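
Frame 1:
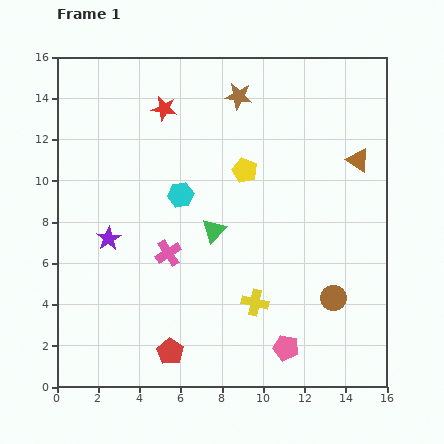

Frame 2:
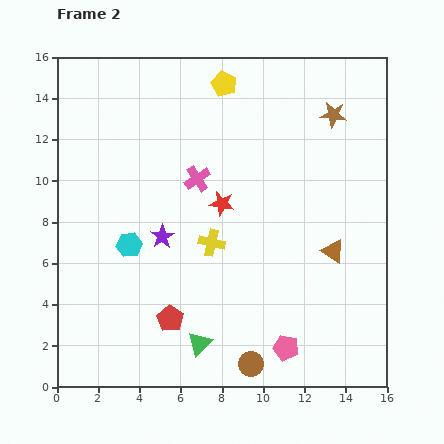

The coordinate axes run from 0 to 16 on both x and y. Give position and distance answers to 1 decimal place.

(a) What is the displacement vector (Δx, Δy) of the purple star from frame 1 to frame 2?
(2.6, 0.1)

The purple star was at (2.5, 7.2) in frame 1 and (5.1, 7.3) in frame 2.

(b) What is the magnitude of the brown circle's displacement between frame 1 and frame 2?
5.1

The brown circle moved from (13.4, 4.3) to (9.4, 1.1), a distance of √(4.0² + 3.2²) ≈ 5.1.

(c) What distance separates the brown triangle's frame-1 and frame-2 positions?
4.6

The brown triangle moved from (14.6, 11.0) to (13.4, 6.6), a distance of √(1.2² + 4.4²) ≈ 4.6.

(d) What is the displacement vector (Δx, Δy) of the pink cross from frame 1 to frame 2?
(1.4, 3.6)

The pink cross was at (5.4, 6.5) in frame 1 and (6.8, 10.1) in frame 2.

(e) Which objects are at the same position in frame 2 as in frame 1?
the pink pentagon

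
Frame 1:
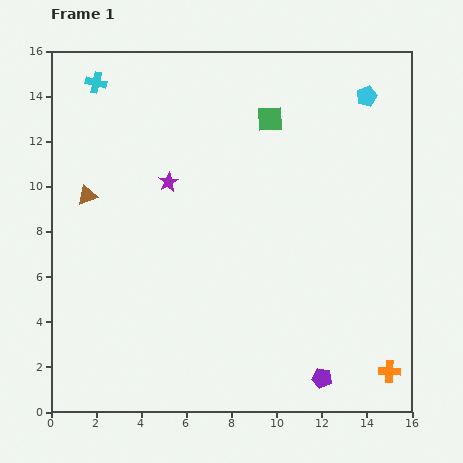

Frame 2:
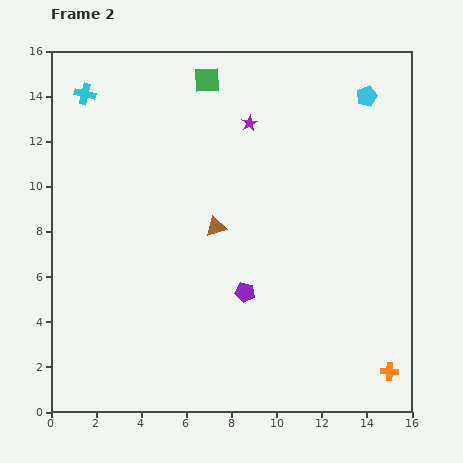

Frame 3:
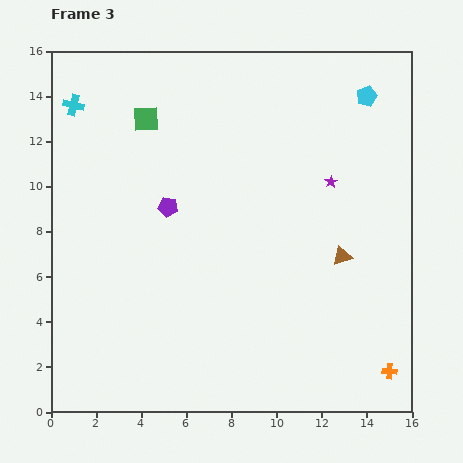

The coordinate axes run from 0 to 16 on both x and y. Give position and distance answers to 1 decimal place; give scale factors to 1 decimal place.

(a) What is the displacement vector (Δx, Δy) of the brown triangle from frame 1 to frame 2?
(5.7, -1.4)

The brown triangle was at (1.6, 9.6) in frame 1 and (7.3, 8.2) in frame 2.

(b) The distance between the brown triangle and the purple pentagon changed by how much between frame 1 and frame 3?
-5.2

Distance in frame 1: 13.2. Distance in frame 3: 8.0.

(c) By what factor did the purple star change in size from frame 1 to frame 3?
0.6×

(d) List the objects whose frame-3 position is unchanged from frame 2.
the orange cross, the cyan pentagon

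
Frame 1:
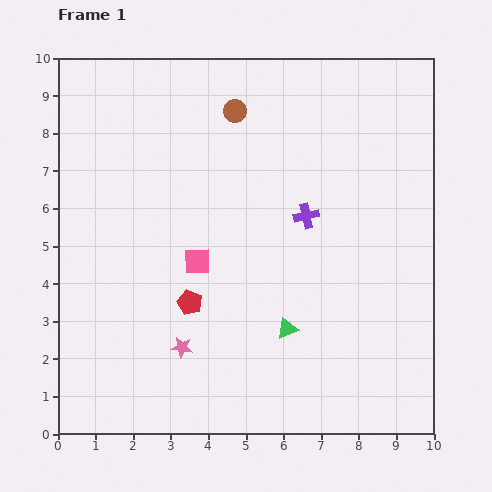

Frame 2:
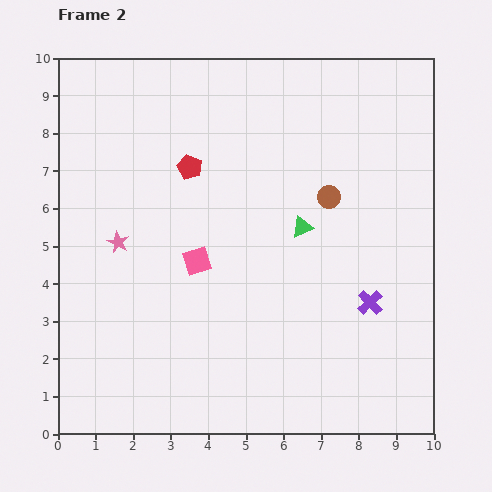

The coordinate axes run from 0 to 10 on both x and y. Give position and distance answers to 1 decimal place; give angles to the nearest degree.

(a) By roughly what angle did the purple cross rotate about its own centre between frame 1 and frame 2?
31° counter-clockwise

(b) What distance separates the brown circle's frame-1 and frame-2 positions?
3.4

The brown circle moved from (4.7, 8.6) to (7.2, 6.3), a distance of √(2.5² + 2.3²) ≈ 3.4.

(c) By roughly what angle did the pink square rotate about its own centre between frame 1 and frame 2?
16° counter-clockwise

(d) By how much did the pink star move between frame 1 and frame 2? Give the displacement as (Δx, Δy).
(-1.7, 2.8)

The pink star was at (3.3, 2.3) in frame 1 and (1.6, 5.1) in frame 2.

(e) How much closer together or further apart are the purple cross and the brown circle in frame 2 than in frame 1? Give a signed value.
-0.4

Distance in frame 1: 3.4. Distance in frame 2: 3.0.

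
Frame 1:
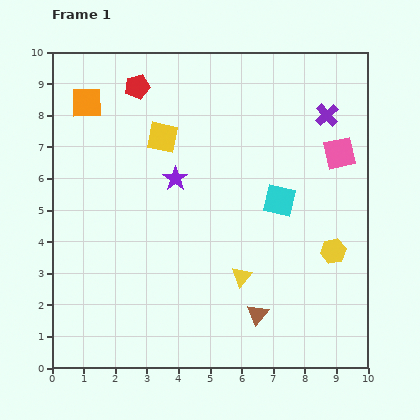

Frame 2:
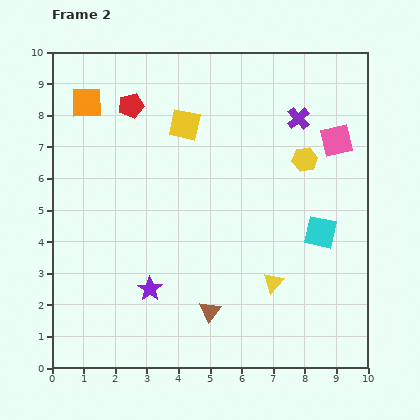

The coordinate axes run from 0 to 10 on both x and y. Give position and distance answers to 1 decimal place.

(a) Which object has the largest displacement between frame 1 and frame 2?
the purple star

(moved 3.6; next 3.0)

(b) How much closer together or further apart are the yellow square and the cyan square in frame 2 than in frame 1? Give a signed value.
+1.3

Distance in frame 1: 4.2. Distance in frame 2: 5.5.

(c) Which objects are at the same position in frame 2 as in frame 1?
the orange square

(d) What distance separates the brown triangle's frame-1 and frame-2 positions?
1.5

The brown triangle moved from (6.5, 1.7) to (5.0, 1.8), a distance of √(1.5² + 0.1²) ≈ 1.5.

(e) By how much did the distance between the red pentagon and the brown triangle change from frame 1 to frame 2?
-1.1

Distance in frame 1: 8.1. Distance in frame 2: 7.0.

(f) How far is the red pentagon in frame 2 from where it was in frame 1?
0.6

The red pentagon moved from (2.7, 8.9) to (2.5, 8.3), a distance of √(0.2² + 0.6²) ≈ 0.6.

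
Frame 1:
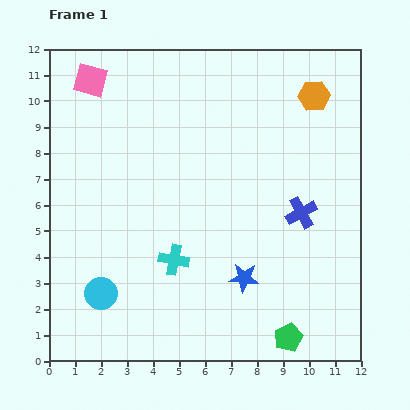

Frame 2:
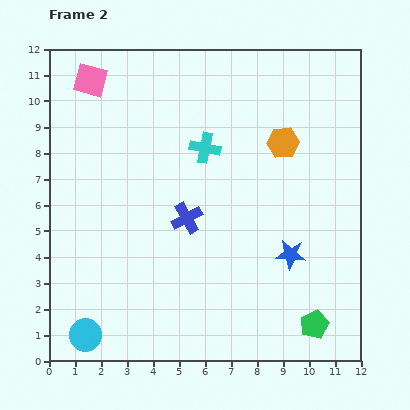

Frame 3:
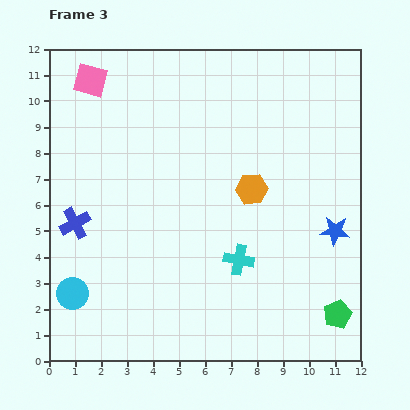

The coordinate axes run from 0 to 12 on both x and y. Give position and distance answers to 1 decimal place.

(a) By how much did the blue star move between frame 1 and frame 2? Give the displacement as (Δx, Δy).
(1.8, 0.9)

The blue star was at (7.5, 3.2) in frame 1 and (9.3, 4.1) in frame 2.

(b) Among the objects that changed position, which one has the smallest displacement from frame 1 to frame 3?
the cyan circle

(moved 1.1)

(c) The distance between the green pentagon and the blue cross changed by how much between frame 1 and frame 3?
+5.9

Distance in frame 1: 4.8. Distance in frame 3: 10.7.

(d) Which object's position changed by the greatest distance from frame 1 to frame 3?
the blue cross

(moved 8.7; next 4.3)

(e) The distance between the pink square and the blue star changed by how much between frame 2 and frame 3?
+0.8

Distance in frame 2: 10.2. Distance in frame 3: 11.0.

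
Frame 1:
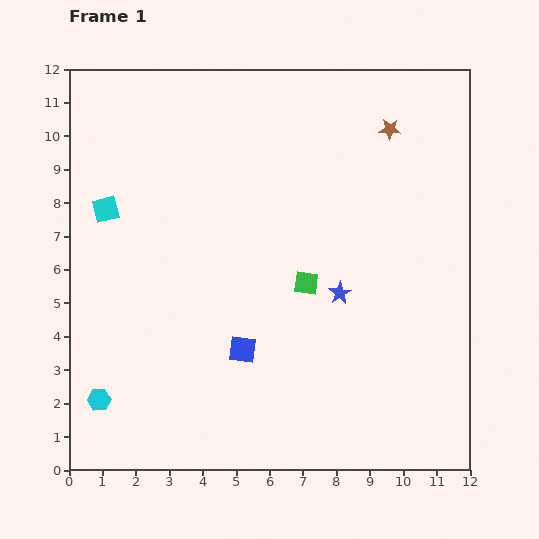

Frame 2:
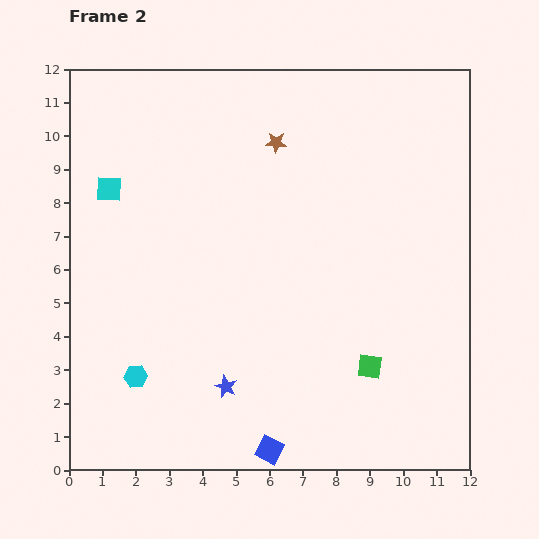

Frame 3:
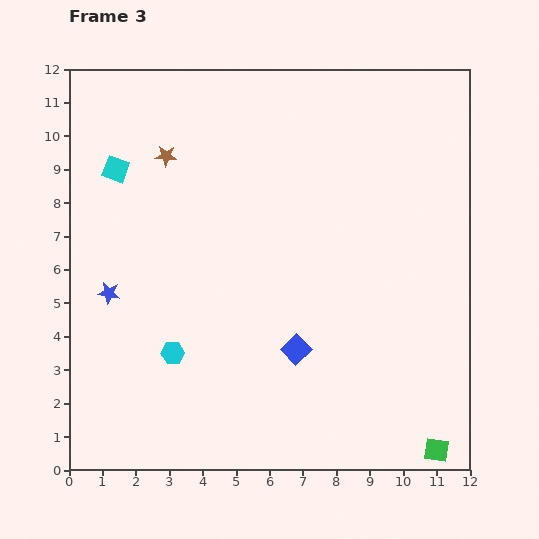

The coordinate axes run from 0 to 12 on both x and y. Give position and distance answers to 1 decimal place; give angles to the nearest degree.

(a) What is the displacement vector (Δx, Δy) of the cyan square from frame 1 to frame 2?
(0.1, 0.6)

The cyan square was at (1.1, 7.8) in frame 1 and (1.2, 8.4) in frame 2.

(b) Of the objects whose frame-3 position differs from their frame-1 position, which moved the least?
the cyan square

(moved 1.2)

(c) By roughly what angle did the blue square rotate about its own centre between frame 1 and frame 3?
38° clockwise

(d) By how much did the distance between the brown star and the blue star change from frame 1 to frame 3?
-0.7

Distance in frame 1: 5.1. Distance in frame 3: 4.4.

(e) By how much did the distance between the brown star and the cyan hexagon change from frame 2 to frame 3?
-2.3

Distance in frame 2: 8.2. Distance in frame 3: 5.9.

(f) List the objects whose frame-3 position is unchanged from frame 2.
none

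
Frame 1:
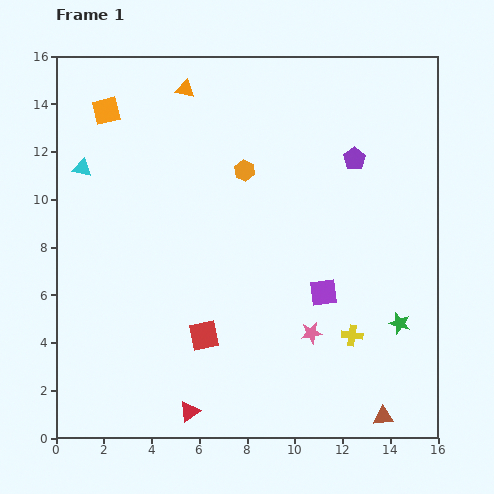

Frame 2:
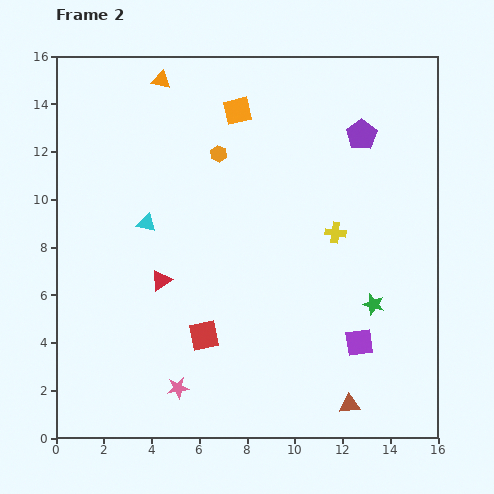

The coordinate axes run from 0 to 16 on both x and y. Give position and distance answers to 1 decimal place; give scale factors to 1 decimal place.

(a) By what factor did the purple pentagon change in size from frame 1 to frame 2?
1.3×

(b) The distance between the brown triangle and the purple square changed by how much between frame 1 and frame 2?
-3.2

Distance in frame 1: 5.8. Distance in frame 2: 2.6.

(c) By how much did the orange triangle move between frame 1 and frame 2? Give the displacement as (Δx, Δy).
(-1.0, 0.4)

The orange triangle was at (5.4, 14.6) in frame 1 and (4.4, 15.0) in frame 2.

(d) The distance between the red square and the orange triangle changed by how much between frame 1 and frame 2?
+0.6

Distance in frame 1: 10.3. Distance in frame 2: 10.9.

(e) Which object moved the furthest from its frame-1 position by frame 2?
the pink star

(moved 6.1; next 5.6)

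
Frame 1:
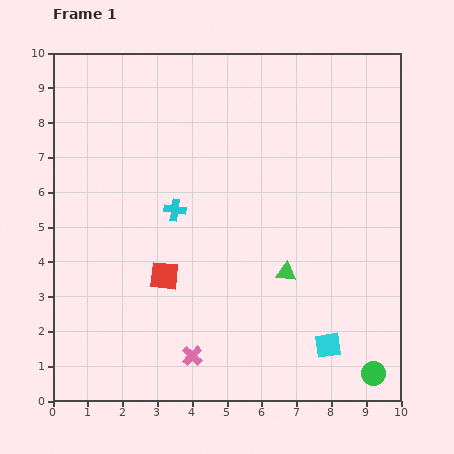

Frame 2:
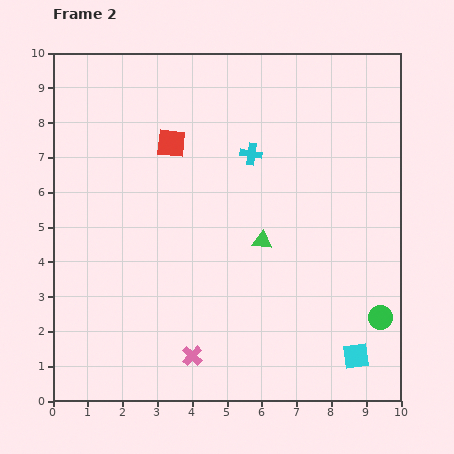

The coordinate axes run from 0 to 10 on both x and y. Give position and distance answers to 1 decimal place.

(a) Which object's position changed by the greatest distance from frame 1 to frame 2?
the red square

(moved 3.8; next 2.7)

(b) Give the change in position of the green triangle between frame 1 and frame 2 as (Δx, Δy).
(-0.7, 0.9)

The green triangle was at (6.7, 3.7) in frame 1 and (6.0, 4.6) in frame 2.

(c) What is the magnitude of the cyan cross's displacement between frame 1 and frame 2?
2.7

The cyan cross moved from (3.5, 5.5) to (5.7, 7.1), a distance of √(2.2² + 1.6²) ≈ 2.7.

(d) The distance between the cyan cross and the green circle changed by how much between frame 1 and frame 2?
-1.4

Distance in frame 1: 7.4. Distance in frame 2: 6.0.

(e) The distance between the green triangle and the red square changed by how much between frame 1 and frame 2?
+0.3

Distance in frame 1: 3.5. Distance in frame 2: 3.8.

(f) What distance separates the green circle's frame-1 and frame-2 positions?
1.6

The green circle moved from (9.2, 0.8) to (9.4, 2.4), a distance of √(0.2² + 1.6²) ≈ 1.6.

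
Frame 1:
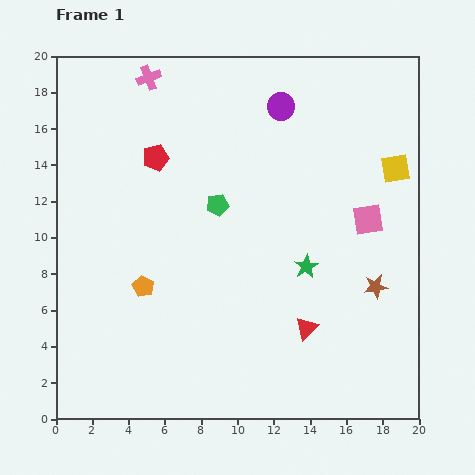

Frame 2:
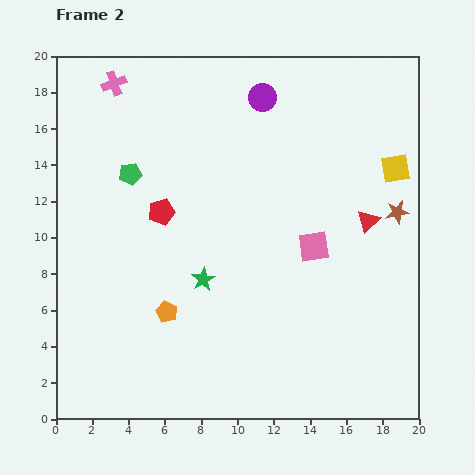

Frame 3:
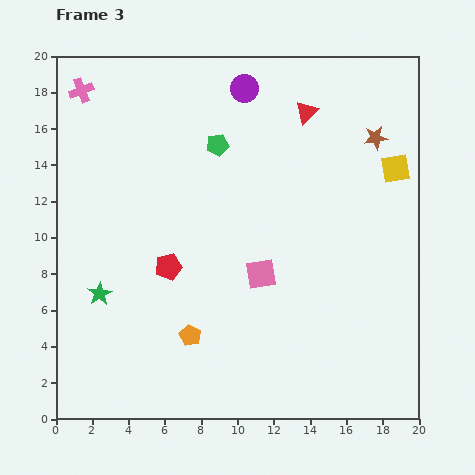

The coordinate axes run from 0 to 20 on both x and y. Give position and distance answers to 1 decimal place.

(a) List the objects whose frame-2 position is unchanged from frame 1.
the yellow square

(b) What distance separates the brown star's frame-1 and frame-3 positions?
8.2

The brown star moved from (17.6, 7.3) to (17.6, 15.5), a distance of √(0.0² + 8.2²) ≈ 8.2.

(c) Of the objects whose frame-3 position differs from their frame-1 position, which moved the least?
the purple circle

(moved 2.2)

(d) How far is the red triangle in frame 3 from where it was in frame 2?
6.9

The red triangle moved from (17.2, 10.9) to (13.8, 16.9), a distance of √(3.4² + 6.0²) ≈ 6.9.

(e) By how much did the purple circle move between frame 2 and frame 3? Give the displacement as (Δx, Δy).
(-1.0, 0.5)

The purple circle was at (11.4, 17.7) in frame 2 and (10.4, 18.2) in frame 3.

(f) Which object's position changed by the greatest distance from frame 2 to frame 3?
the red triangle

(moved 6.9; next 5.8)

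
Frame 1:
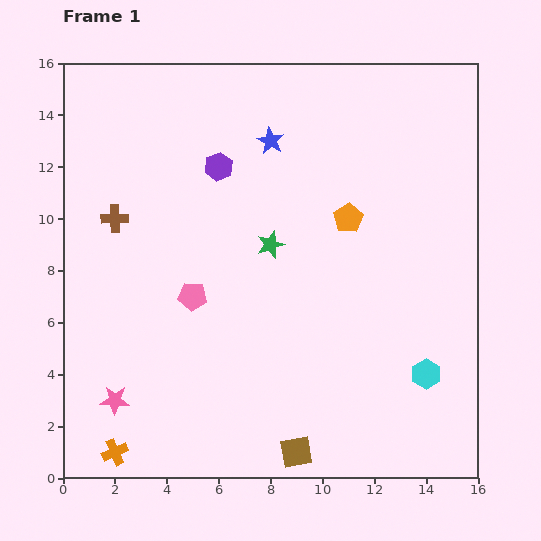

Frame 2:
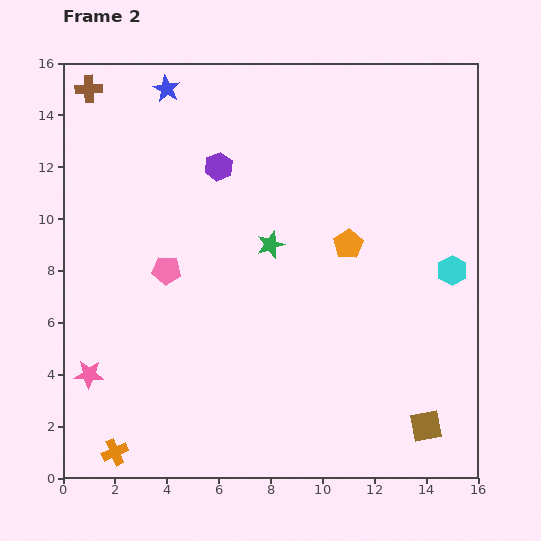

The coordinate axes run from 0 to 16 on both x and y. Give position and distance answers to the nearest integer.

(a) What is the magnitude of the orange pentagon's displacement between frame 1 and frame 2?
1

The orange pentagon moved from (11, 10) to (11, 9), a distance of √(0² + 1²) ≈ 1.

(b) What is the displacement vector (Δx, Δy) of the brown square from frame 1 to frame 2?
(5, 1)

The brown square was at (9, 1) in frame 1 and (14, 2) in frame 2.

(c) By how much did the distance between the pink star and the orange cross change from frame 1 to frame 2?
+1

Distance in frame 1: 2. Distance in frame 2: 3.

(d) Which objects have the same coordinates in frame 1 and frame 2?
the green star, the purple hexagon, the orange cross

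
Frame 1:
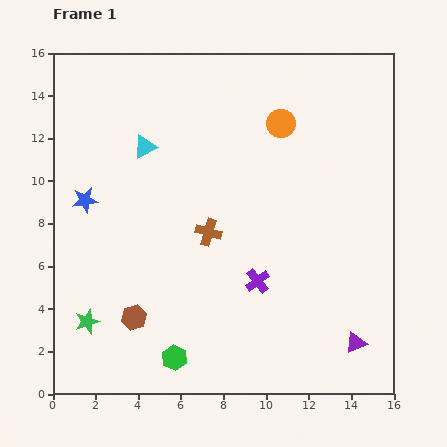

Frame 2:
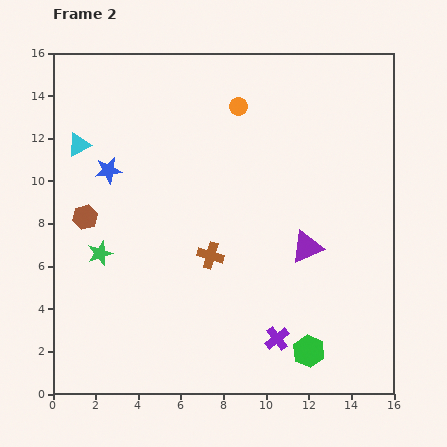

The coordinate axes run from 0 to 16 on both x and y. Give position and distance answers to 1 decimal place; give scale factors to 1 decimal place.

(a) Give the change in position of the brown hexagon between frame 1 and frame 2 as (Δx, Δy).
(-2.3, 4.7)

The brown hexagon was at (3.8, 3.6) in frame 1 and (1.5, 8.3) in frame 2.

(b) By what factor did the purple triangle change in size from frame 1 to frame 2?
1.5×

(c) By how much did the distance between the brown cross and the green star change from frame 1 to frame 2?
-1.9

Distance in frame 1: 7.1. Distance in frame 2: 5.2.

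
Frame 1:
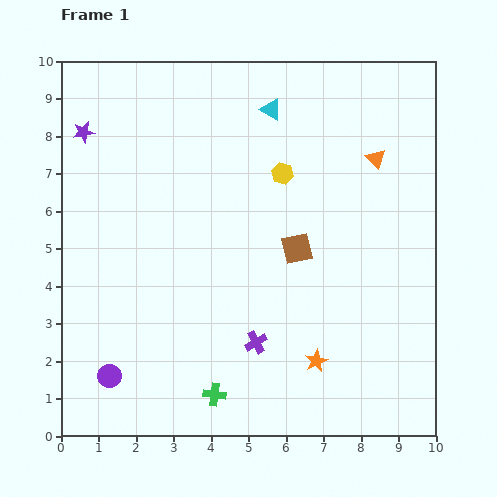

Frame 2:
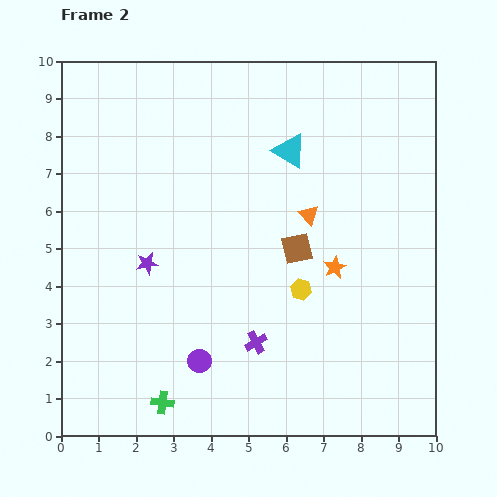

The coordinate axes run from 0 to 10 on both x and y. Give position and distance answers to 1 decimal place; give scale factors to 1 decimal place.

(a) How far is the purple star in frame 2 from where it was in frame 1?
3.9

The purple star moved from (0.6, 8.1) to (2.3, 4.6), a distance of √(1.7² + 3.5²) ≈ 3.9.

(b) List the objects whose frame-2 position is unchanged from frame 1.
the purple cross, the brown square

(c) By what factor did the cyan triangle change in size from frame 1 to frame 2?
1.6×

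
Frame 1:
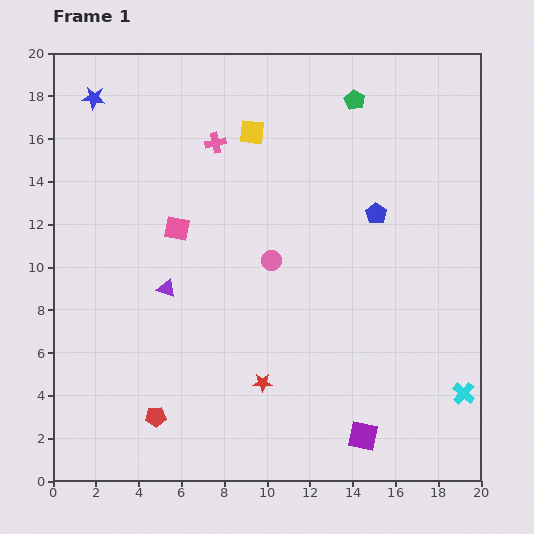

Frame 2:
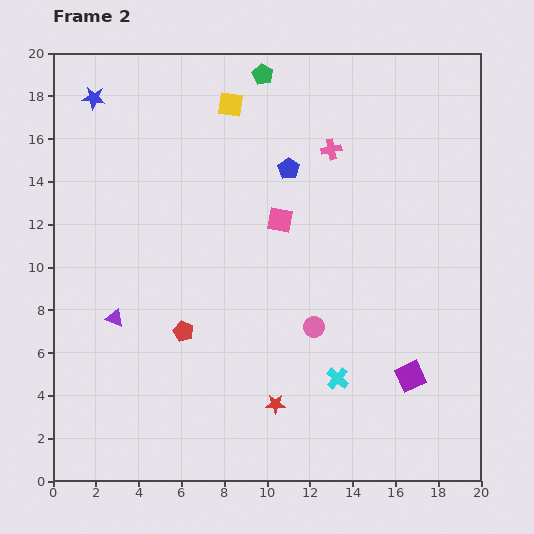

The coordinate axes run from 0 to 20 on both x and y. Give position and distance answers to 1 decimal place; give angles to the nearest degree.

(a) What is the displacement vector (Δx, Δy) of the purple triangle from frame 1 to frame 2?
(-2.4, -1.4)

The purple triangle was at (5.3, 9.0) in frame 1 and (2.9, 7.6) in frame 2.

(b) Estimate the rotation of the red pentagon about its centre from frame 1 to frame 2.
27° clockwise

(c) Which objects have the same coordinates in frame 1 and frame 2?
the blue star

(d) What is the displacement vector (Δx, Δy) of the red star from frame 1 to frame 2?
(0.6, -1.0)

The red star was at (9.8, 4.6) in frame 1 and (10.4, 3.6) in frame 2.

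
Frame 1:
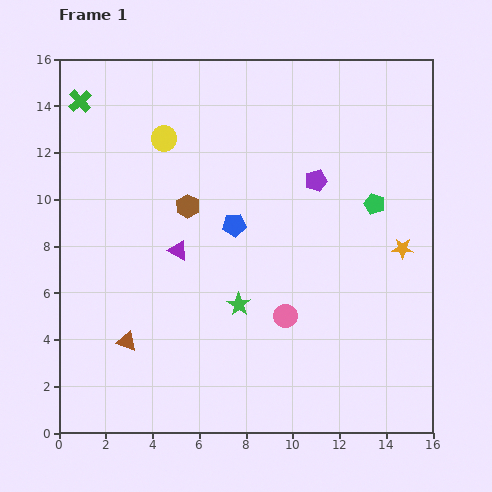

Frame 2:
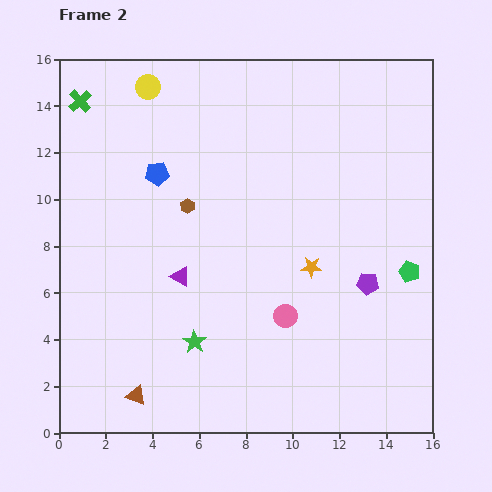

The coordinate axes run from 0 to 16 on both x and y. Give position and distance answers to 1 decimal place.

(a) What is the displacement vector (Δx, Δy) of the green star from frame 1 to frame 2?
(-1.9, -1.6)

The green star was at (7.7, 5.5) in frame 1 and (5.8, 3.9) in frame 2.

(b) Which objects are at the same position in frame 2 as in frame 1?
the green cross, the pink circle, the brown hexagon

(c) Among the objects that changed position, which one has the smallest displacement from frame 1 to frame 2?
the purple triangle

(moved 1.1)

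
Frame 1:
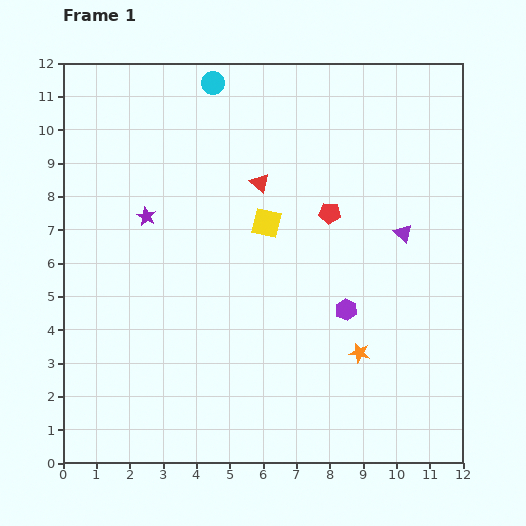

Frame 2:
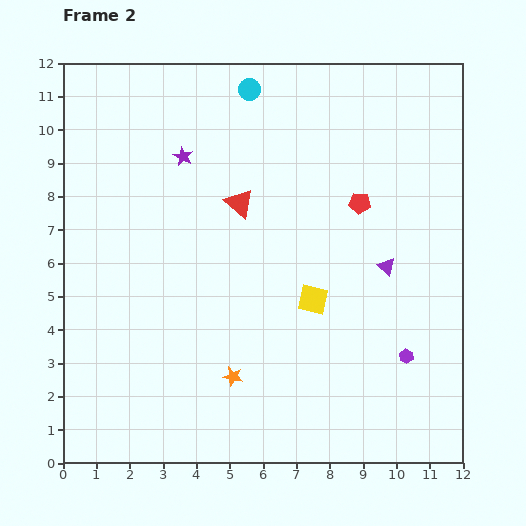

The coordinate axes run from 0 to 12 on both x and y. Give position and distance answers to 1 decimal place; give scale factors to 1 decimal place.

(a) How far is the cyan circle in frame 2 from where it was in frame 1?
1.1

The cyan circle moved from (4.5, 11.4) to (5.6, 11.2), a distance of √(1.1² + 0.2²) ≈ 1.1.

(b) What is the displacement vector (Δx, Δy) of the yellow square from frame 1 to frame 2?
(1.4, -2.3)

The yellow square was at (6.1, 7.2) in frame 1 and (7.5, 4.9) in frame 2.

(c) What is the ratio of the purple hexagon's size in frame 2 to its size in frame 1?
0.7×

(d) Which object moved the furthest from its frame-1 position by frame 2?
the orange star

(moved 3.9; next 2.7)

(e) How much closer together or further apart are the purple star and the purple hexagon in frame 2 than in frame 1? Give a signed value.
+2.4

Distance in frame 1: 6.6. Distance in frame 2: 9.0.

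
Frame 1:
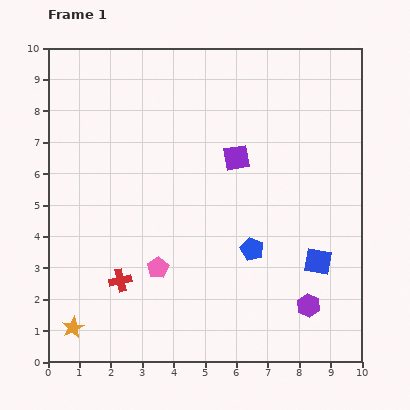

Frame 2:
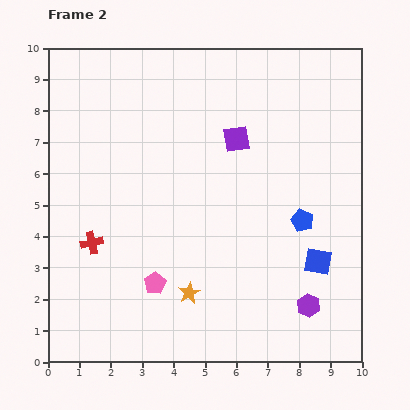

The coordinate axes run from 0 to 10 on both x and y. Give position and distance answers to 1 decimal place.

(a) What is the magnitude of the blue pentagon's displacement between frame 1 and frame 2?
1.8

The blue pentagon moved from (6.5, 3.6) to (8.1, 4.5), a distance of √(1.6² + 0.9²) ≈ 1.8.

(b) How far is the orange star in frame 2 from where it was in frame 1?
3.9

The orange star moved from (0.8, 1.1) to (4.5, 2.2), a distance of √(3.7² + 1.1²) ≈ 3.9.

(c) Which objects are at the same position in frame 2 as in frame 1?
the purple hexagon, the blue square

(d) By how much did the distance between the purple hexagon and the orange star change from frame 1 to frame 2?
-3.7

Distance in frame 1: 7.5. Distance in frame 2: 3.8.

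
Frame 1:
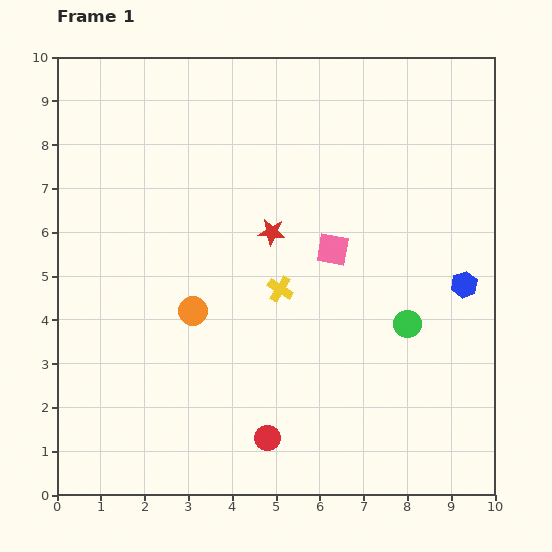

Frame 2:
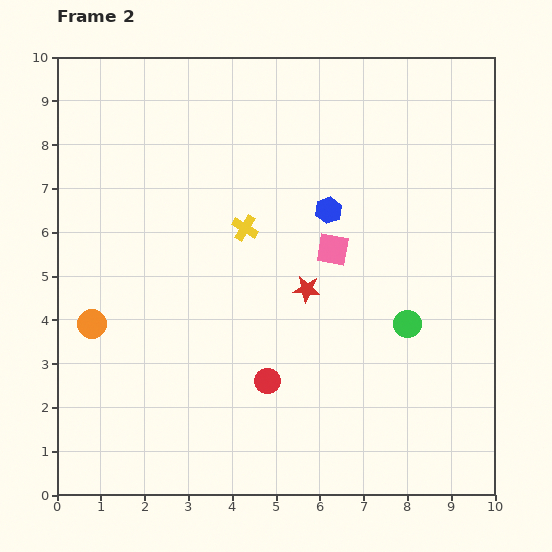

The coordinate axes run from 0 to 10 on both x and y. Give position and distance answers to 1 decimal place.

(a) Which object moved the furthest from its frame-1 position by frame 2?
the blue hexagon

(moved 3.5; next 2.3)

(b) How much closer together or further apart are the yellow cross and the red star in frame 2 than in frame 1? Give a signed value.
+0.7

Distance in frame 1: 1.3. Distance in frame 2: 2.0.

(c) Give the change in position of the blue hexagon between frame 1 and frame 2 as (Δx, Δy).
(-3.1, 1.7)

The blue hexagon was at (9.3, 4.8) in frame 1 and (6.2, 6.5) in frame 2.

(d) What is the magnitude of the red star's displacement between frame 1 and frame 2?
1.5

The red star moved from (4.9, 6.0) to (5.7, 4.7), a distance of √(0.8² + 1.3²) ≈ 1.5.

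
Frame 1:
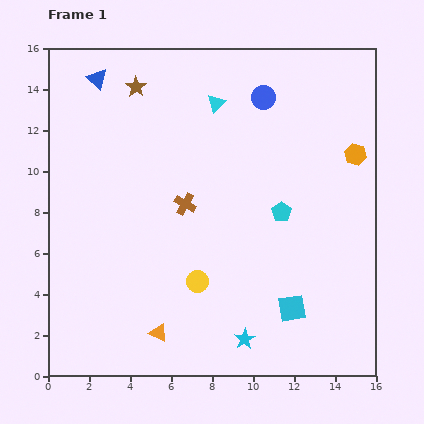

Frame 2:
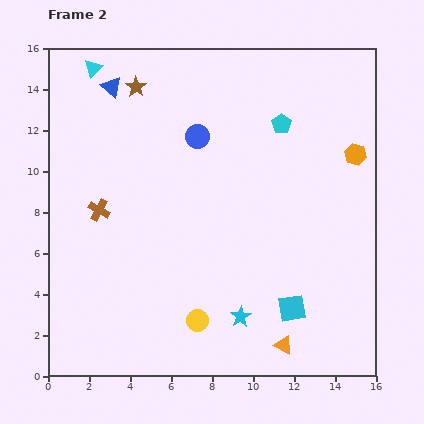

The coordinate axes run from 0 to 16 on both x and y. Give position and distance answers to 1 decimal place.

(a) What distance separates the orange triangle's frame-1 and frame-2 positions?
6.1

The orange triangle moved from (5.4, 2.1) to (11.5, 1.5), a distance of √(6.1² + 0.6²) ≈ 6.1.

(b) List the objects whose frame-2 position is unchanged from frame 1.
the cyan square, the brown star, the orange hexagon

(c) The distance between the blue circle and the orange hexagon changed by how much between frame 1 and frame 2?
+2.5

Distance in frame 1: 5.3. Distance in frame 2: 7.8.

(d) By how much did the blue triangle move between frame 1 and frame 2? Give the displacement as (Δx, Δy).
(0.7, -0.4)

The blue triangle was at (2.4, 14.5) in frame 1 and (3.1, 14.1) in frame 2.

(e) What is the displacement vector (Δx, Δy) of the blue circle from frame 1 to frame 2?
(-3.2, -1.9)

The blue circle was at (10.5, 13.6) in frame 1 and (7.3, 11.7) in frame 2.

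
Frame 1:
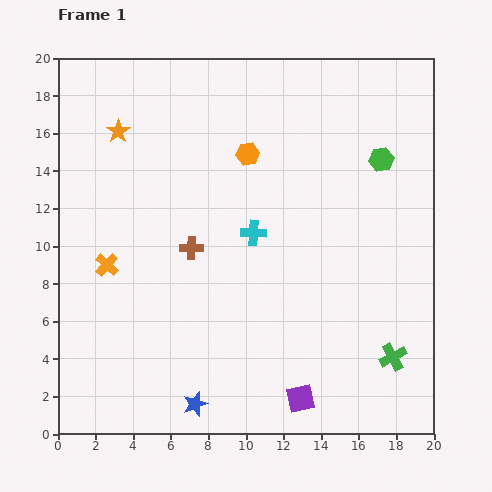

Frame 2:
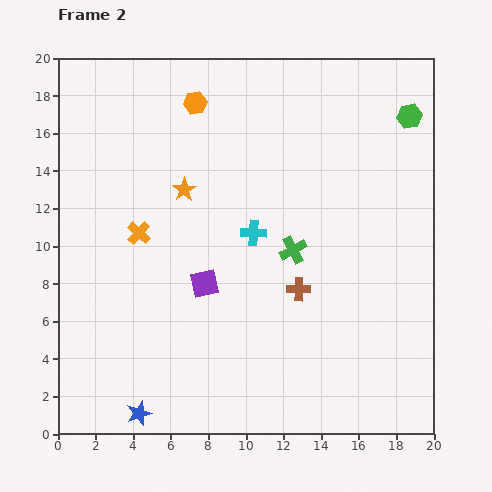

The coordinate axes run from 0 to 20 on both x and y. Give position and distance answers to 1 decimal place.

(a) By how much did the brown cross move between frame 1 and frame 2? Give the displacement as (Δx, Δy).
(5.7, -2.2)

The brown cross was at (7.1, 9.9) in frame 1 and (12.8, 7.7) in frame 2.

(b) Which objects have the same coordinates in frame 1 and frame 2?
the cyan cross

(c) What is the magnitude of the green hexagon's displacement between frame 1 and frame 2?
2.7

The green hexagon moved from (17.2, 14.6) to (18.7, 16.9), a distance of √(1.5² + 2.3²) ≈ 2.7.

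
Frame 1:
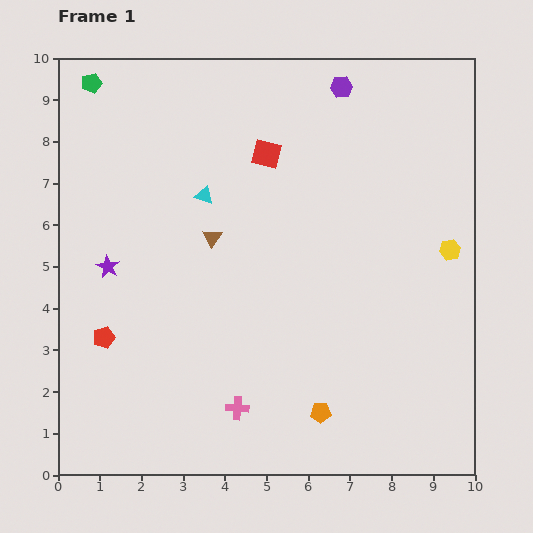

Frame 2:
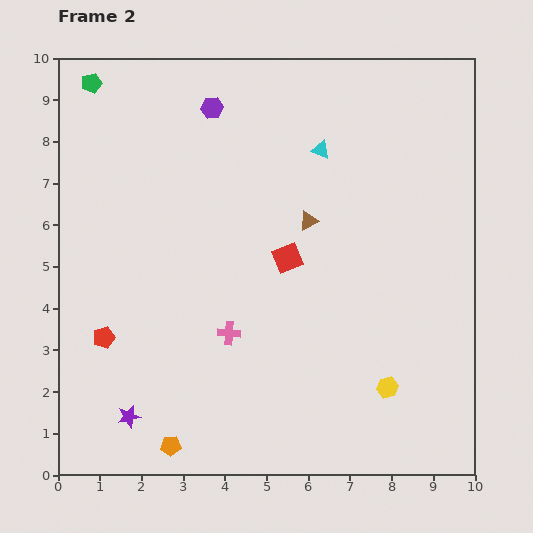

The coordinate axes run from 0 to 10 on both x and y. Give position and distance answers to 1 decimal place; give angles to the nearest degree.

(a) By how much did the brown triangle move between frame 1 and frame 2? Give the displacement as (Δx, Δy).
(2.3, 0.4)

The brown triangle was at (3.7, 5.7) in frame 1 and (6.0, 6.1) in frame 2.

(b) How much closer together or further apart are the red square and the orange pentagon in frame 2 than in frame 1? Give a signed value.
-1.0

Distance in frame 1: 6.3. Distance in frame 2: 5.3.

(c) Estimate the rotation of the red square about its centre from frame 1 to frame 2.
36° counter-clockwise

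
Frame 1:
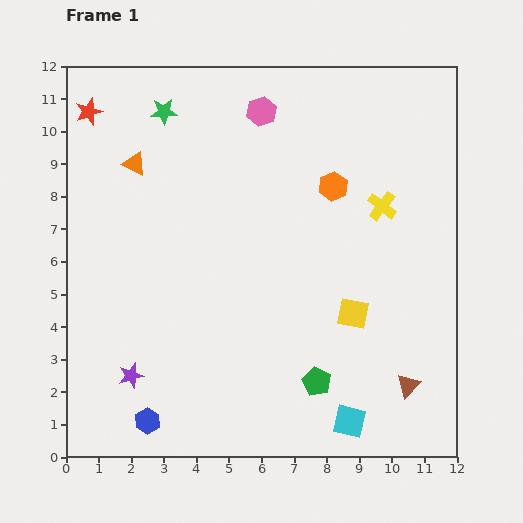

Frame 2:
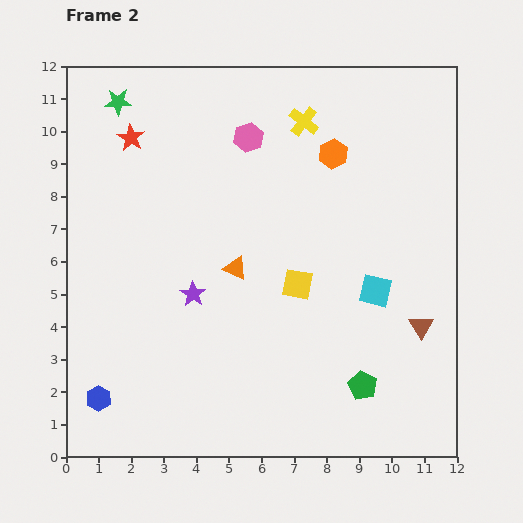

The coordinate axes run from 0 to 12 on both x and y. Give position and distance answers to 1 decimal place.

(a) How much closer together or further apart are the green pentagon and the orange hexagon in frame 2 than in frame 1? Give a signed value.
+1.2

Distance in frame 1: 6.0. Distance in frame 2: 7.2.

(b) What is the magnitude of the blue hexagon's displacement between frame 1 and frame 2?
1.7

The blue hexagon moved from (2.5, 1.1) to (1.0, 1.8), a distance of √(1.5² + 0.7²) ≈ 1.7.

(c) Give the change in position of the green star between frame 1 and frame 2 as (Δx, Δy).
(-1.4, 0.3)

The green star was at (3.0, 10.6) in frame 1 and (1.6, 10.9) in frame 2.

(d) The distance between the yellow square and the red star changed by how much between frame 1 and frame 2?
-3.4

Distance in frame 1: 10.2. Distance in frame 2: 6.8.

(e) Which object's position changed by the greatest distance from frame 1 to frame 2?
the orange triangle

(moved 4.5; next 4.1)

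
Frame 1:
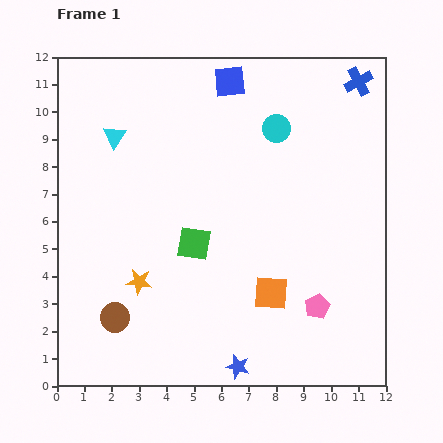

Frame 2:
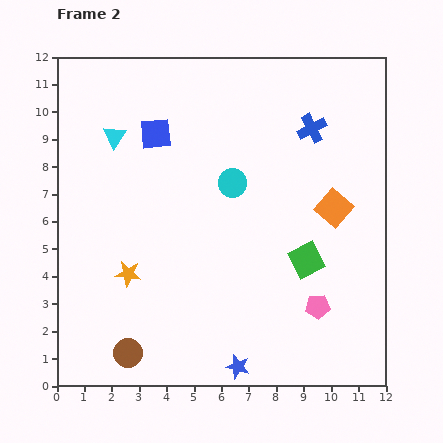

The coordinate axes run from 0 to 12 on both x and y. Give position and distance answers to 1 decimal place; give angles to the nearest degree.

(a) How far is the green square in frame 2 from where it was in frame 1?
4.1

The green square moved from (5.0, 5.2) to (9.1, 4.6), a distance of √(4.1² + 0.6²) ≈ 4.1.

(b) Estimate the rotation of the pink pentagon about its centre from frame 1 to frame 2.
23° clockwise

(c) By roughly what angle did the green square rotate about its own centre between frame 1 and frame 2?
36° counter-clockwise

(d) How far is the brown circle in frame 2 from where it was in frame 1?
1.4

The brown circle moved from (2.1, 2.5) to (2.6, 1.2), a distance of √(0.5² + 1.3²) ≈ 1.4.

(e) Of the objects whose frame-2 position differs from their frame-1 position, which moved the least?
the orange star

(moved 0.5)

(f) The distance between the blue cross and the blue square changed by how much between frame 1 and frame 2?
+1.0

Distance in frame 1: 4.7. Distance in frame 2: 5.7.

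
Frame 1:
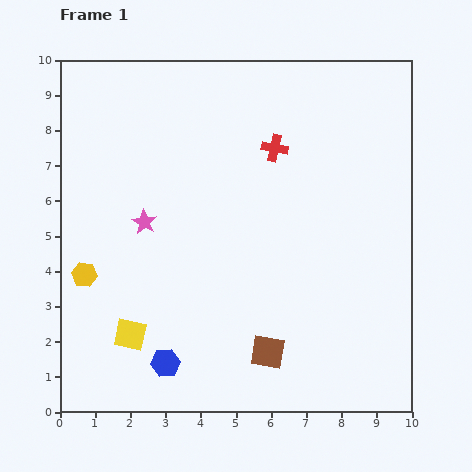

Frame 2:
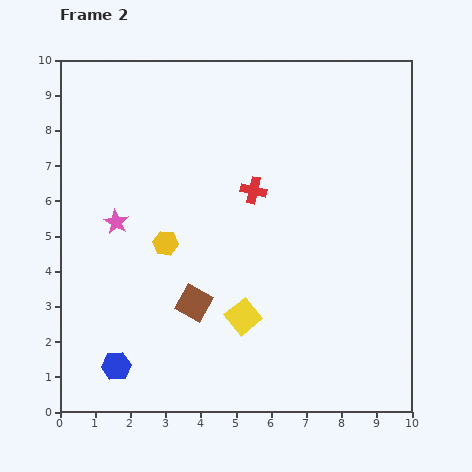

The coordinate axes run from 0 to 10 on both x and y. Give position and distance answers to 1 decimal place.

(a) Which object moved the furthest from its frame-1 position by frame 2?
the yellow square

(moved 3.2; next 2.5)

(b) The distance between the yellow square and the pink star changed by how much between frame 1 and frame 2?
+1.3

Distance in frame 1: 3.2. Distance in frame 2: 4.5.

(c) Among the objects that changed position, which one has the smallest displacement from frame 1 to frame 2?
the pink star

(moved 0.8)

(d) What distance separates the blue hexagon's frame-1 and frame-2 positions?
1.4

The blue hexagon moved from (3.0, 1.4) to (1.6, 1.3), a distance of √(1.4² + 0.1²) ≈ 1.4.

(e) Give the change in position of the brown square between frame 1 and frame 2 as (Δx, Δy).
(-2.1, 1.4)

The brown square was at (5.9, 1.7) in frame 1 and (3.8, 3.1) in frame 2.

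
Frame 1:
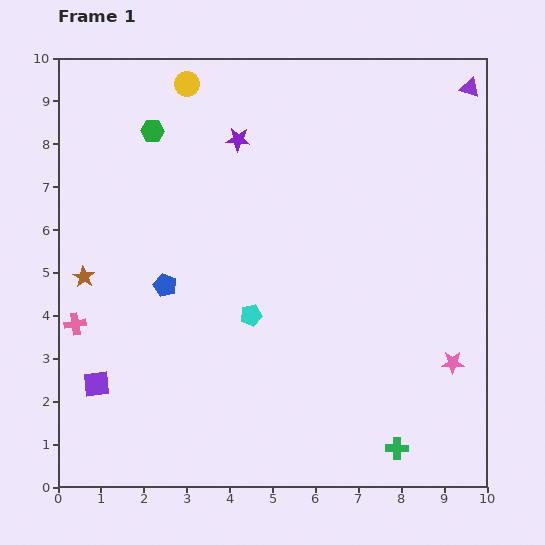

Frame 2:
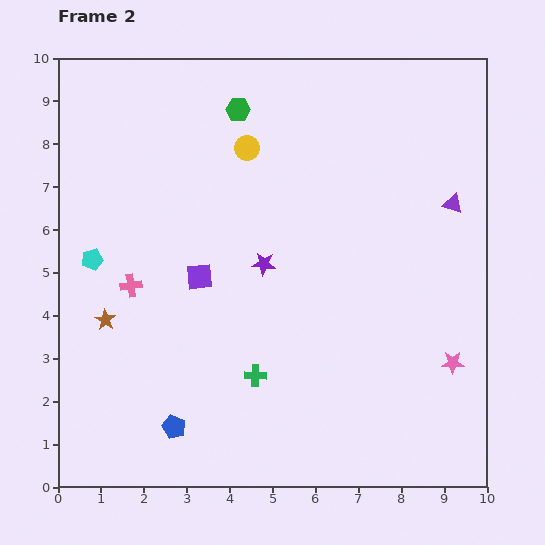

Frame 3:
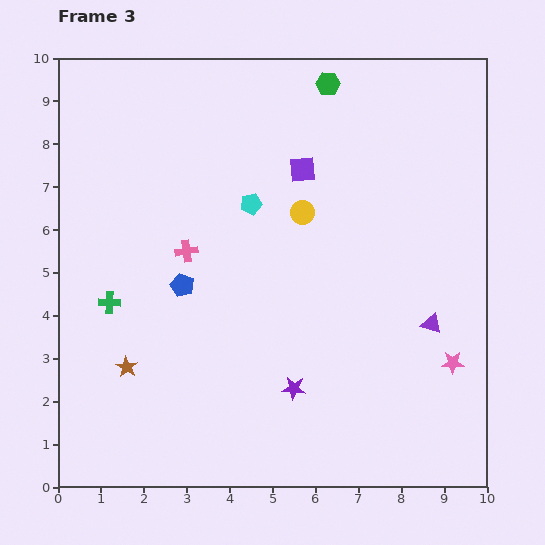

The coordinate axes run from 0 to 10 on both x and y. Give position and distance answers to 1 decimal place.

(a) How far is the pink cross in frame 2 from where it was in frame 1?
1.6

The pink cross moved from (0.4, 3.8) to (1.7, 4.7), a distance of √(1.3² + 0.9²) ≈ 1.6.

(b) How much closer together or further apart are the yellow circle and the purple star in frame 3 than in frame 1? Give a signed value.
+2.3

Distance in frame 1: 1.8. Distance in frame 3: 4.1.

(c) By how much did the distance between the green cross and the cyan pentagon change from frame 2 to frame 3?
-0.7

Distance in frame 2: 4.7. Distance in frame 3: 4.0.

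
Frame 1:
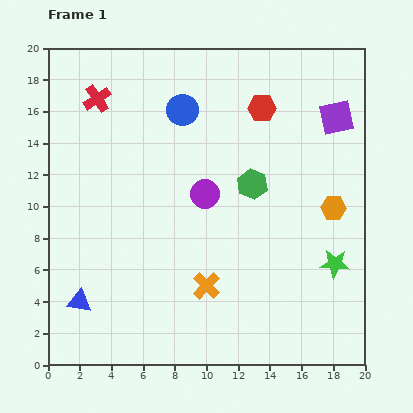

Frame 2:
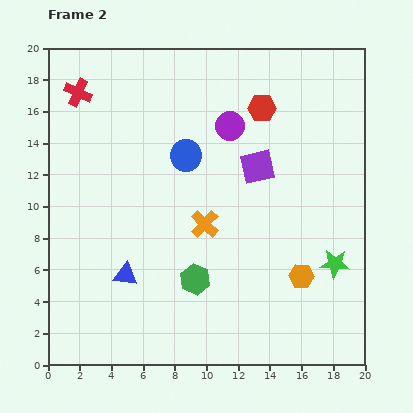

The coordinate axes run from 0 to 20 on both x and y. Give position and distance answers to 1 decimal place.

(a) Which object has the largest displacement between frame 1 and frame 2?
the green hexagon

(moved 7.0; next 5.9)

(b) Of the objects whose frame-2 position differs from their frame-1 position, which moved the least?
the red cross

(moved 1.3)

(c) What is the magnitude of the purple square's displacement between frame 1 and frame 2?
5.9

The purple square moved from (18.2, 15.6) to (13.2, 12.5), a distance of √(5.0² + 3.1²) ≈ 5.9.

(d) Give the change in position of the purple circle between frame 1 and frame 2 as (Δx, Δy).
(1.6, 4.3)

The purple circle was at (9.9, 10.8) in frame 1 and (11.5, 15.1) in frame 2.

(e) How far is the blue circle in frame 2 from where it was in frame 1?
2.9

The blue circle moved from (8.5, 16.1) to (8.7, 13.2), a distance of √(0.2² + 2.9²) ≈ 2.9.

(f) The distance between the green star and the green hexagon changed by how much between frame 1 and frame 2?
+1.7

Distance in frame 1: 7.2. Distance in frame 2: 8.9.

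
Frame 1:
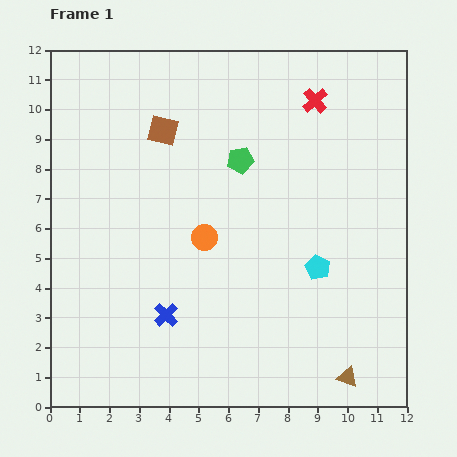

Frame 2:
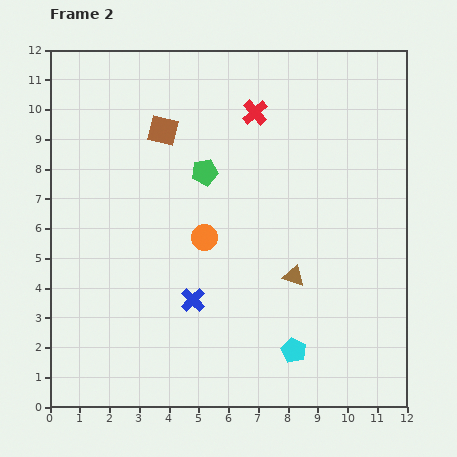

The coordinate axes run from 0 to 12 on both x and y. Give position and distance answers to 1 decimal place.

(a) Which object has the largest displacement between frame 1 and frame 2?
the brown triangle

(moved 3.8; next 2.9)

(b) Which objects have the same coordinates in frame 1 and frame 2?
the brown square, the orange circle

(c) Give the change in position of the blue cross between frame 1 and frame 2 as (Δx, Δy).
(0.9, 0.5)

The blue cross was at (3.9, 3.1) in frame 1 and (4.8, 3.6) in frame 2.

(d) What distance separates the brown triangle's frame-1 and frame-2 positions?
3.8

The brown triangle moved from (10.0, 1.0) to (8.2, 4.4), a distance of √(1.8² + 3.4²) ≈ 3.8.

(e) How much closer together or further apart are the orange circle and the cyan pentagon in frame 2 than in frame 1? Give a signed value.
+0.9

Distance in frame 1: 3.9. Distance in frame 2: 4.8.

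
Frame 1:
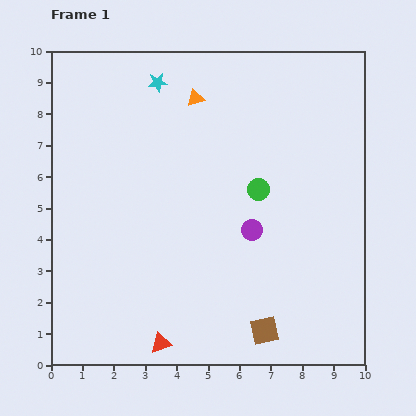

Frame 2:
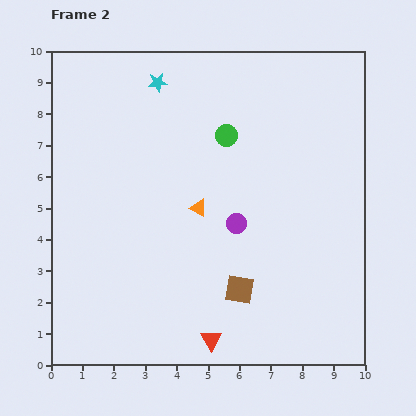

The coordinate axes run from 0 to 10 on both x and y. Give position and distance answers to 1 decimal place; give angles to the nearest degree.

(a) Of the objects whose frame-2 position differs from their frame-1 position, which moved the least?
the purple circle

(moved 0.5)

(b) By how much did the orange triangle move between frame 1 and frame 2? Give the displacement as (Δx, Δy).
(0.1, -3.5)

The orange triangle was at (4.6, 8.5) in frame 1 and (4.7, 5.0) in frame 2.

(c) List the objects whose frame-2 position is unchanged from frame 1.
the cyan star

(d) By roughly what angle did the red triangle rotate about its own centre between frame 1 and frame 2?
42° counter-clockwise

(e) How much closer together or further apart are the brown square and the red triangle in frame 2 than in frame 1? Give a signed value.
-1.5

Distance in frame 1: 3.3. Distance in frame 2: 1.8.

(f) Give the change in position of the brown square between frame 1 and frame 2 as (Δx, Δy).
(-0.8, 1.3)

The brown square was at (6.8, 1.1) in frame 1 and (6.0, 2.4) in frame 2.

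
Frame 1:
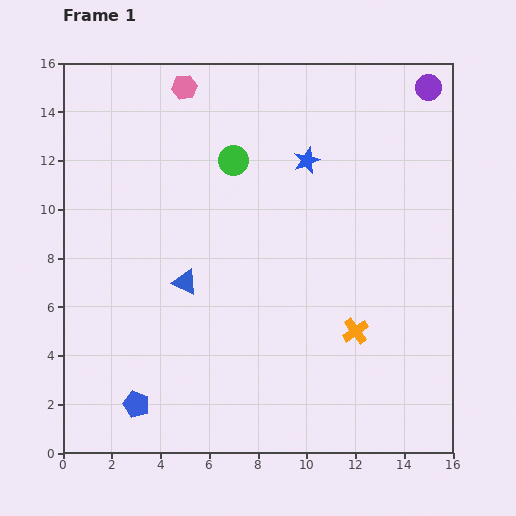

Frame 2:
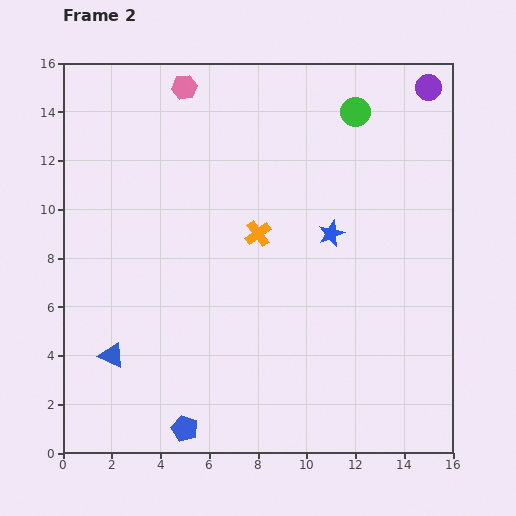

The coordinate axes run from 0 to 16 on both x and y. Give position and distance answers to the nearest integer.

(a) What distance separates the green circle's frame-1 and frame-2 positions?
5

The green circle moved from (7, 12) to (12, 14), a distance of √(5² + 2²) ≈ 5.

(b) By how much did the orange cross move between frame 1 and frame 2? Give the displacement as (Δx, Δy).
(-4, 4)

The orange cross was at (12, 5) in frame 1 and (8, 9) in frame 2.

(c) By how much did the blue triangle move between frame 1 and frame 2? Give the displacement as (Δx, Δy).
(-3, -3)

The blue triangle was at (5, 7) in frame 1 and (2, 4) in frame 2.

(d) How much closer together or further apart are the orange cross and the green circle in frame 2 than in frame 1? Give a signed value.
-3

Distance in frame 1: 9. Distance in frame 2: 6.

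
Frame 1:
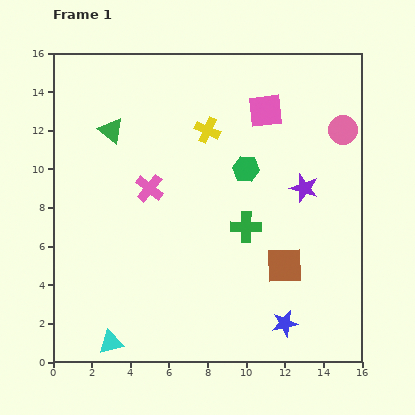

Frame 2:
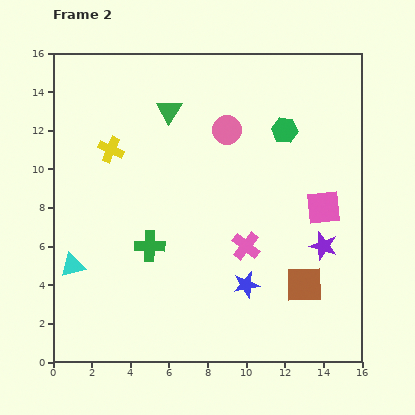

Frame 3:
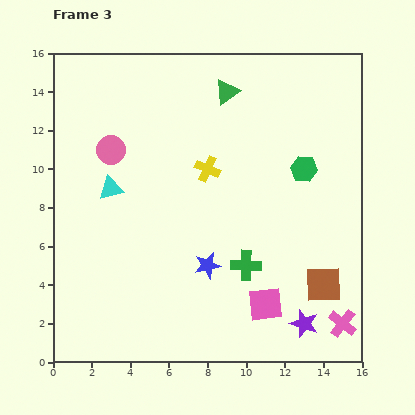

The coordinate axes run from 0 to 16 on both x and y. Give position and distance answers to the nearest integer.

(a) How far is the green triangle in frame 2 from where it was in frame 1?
3

The green triangle moved from (3, 12) to (6, 13), a distance of √(3² + 1²) ≈ 3.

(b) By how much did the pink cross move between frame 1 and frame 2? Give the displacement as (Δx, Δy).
(5, -3)

The pink cross was at (5, 9) in frame 1 and (10, 6) in frame 2.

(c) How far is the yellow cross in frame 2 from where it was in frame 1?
5

The yellow cross moved from (8, 12) to (3, 11), a distance of √(5² + 1²) ≈ 5.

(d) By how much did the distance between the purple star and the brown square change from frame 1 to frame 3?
-2

Distance in frame 1: 4. Distance in frame 3: 2.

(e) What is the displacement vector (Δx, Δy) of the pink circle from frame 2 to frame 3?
(-6, -1)

The pink circle was at (9, 12) in frame 2 and (3, 11) in frame 3.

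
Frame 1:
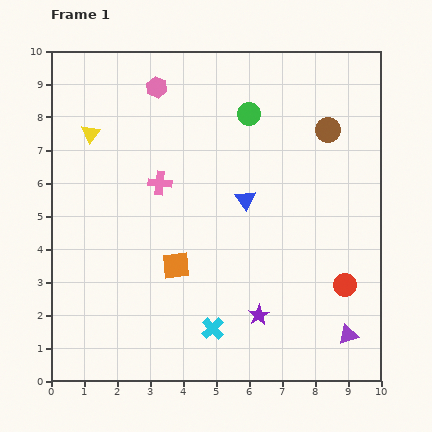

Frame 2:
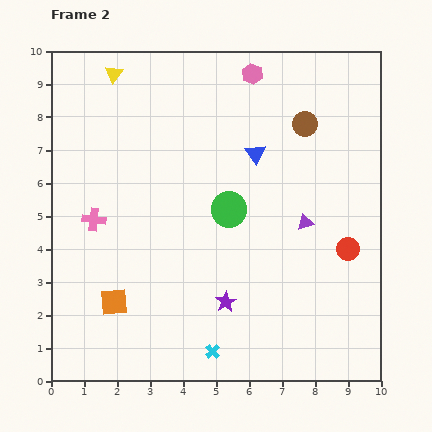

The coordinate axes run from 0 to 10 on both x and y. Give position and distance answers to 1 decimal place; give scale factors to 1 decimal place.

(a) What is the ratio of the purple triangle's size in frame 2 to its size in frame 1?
0.8×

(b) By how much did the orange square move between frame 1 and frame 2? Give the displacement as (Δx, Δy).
(-1.9, -1.1)

The orange square was at (3.8, 3.5) in frame 1 and (1.9, 2.4) in frame 2.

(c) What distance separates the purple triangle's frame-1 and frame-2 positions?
3.6

The purple triangle moved from (9.0, 1.4) to (7.7, 4.8), a distance of √(1.3² + 3.4²) ≈ 3.6.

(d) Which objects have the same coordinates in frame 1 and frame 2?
none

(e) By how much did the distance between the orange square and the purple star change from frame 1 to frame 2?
+0.5

Distance in frame 1: 2.9. Distance in frame 2: 3.4.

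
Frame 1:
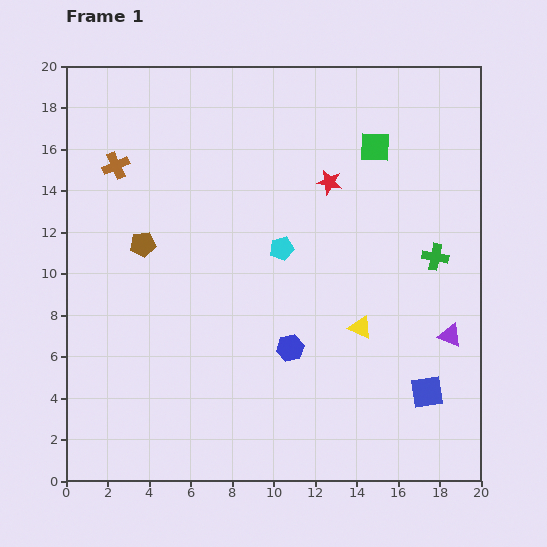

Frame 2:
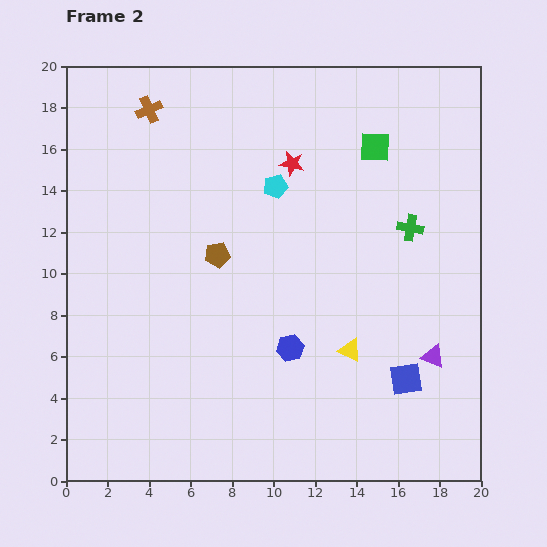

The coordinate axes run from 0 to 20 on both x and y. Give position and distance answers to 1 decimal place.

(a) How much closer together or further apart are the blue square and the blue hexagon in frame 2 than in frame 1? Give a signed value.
-1.1

Distance in frame 1: 6.9. Distance in frame 2: 5.8.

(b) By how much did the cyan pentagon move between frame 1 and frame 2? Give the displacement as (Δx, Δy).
(-0.3, 3.0)

The cyan pentagon was at (10.4, 11.2) in frame 1 and (10.1, 14.2) in frame 2.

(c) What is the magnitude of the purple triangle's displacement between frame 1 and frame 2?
1.3

The purple triangle moved from (18.5, 7.0) to (17.7, 6.0), a distance of √(0.8² + 1.0²) ≈ 1.3.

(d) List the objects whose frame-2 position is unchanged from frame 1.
the blue hexagon, the green square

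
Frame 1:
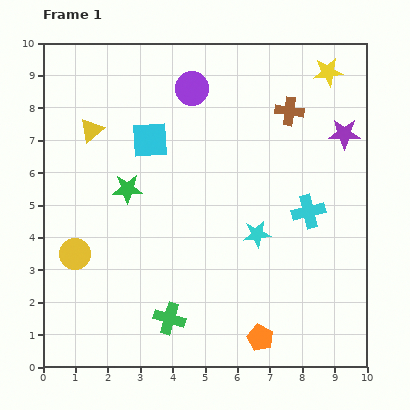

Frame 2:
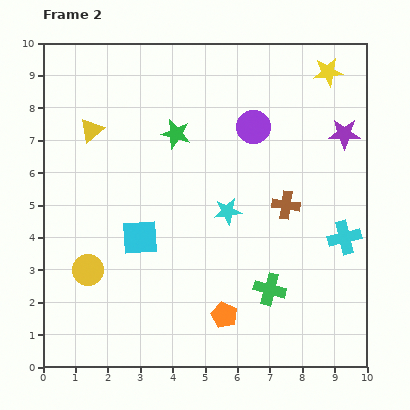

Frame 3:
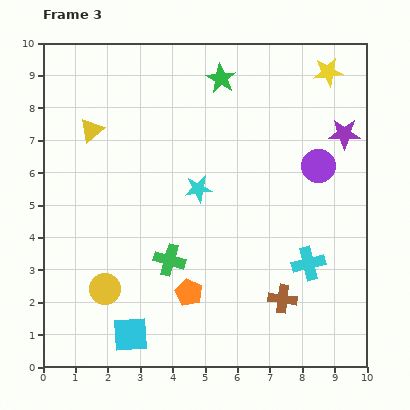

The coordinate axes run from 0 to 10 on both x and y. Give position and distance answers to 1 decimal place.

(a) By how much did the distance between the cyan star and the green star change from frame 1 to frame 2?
-1.3

Distance in frame 1: 4.2. Distance in frame 2: 2.9.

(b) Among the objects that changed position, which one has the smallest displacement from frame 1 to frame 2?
the yellow circle

(moved 0.6)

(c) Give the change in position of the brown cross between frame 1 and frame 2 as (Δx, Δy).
(-0.1, -2.9)

The brown cross was at (7.6, 7.9) in frame 1 and (7.5, 5.0) in frame 2.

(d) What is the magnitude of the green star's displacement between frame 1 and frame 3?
4.5

The green star moved from (2.6, 5.5) to (5.5, 8.9), a distance of √(2.9² + 3.4²) ≈ 4.5.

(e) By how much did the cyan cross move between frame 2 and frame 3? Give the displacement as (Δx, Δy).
(-1.1, -0.8)

The cyan cross was at (9.3, 4.0) in frame 2 and (8.2, 3.2) in frame 3.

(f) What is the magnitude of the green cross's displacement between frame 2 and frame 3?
3.2

The green cross moved from (7.0, 2.4) to (3.9, 3.3), a distance of √(3.1² + 0.9²) ≈ 3.2.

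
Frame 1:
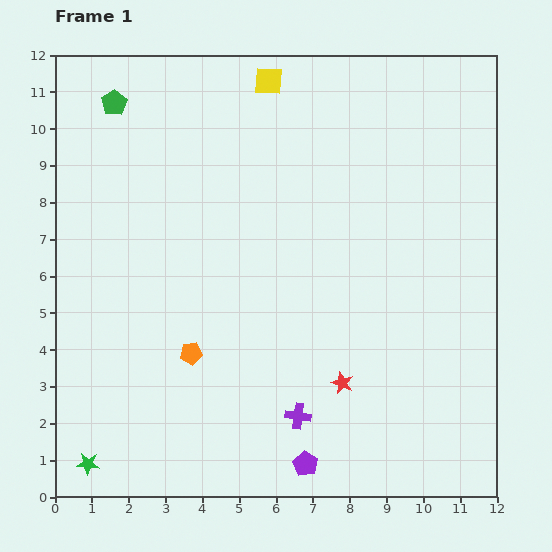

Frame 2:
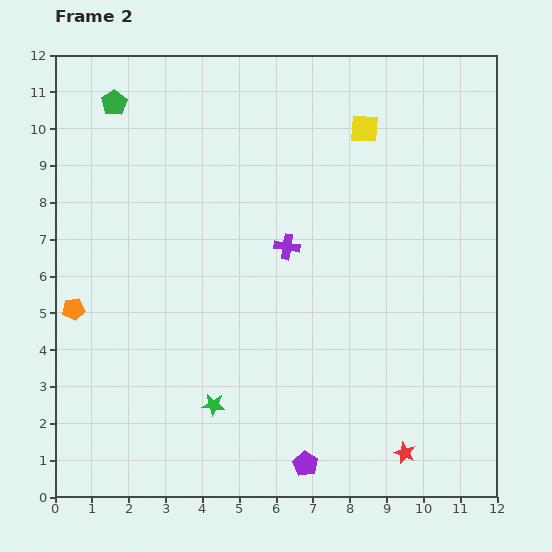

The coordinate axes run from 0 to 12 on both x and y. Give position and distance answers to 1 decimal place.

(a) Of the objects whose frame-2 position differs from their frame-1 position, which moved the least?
the red star

(moved 2.5)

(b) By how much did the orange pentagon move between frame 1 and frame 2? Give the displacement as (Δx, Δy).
(-3.2, 1.2)

The orange pentagon was at (3.7, 3.9) in frame 1 and (0.5, 5.1) in frame 2.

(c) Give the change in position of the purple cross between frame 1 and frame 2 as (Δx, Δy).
(-0.3, 4.6)

The purple cross was at (6.6, 2.2) in frame 1 and (6.3, 6.8) in frame 2.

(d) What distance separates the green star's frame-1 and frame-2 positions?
3.8

The green star moved from (0.9, 0.9) to (4.3, 2.5), a distance of √(3.4² + 1.6²) ≈ 3.8.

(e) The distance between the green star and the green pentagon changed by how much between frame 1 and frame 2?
-1.2

Distance in frame 1: 9.8. Distance in frame 2: 8.6.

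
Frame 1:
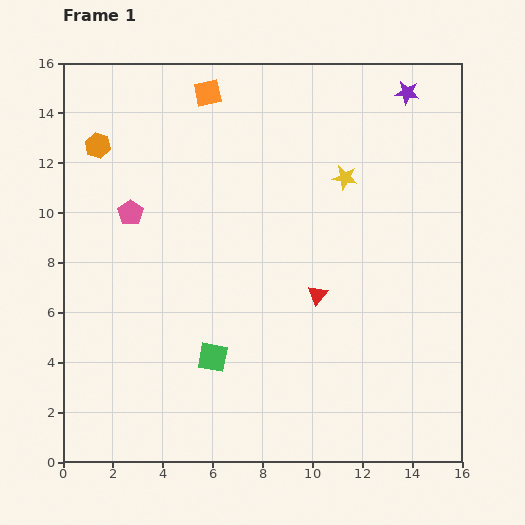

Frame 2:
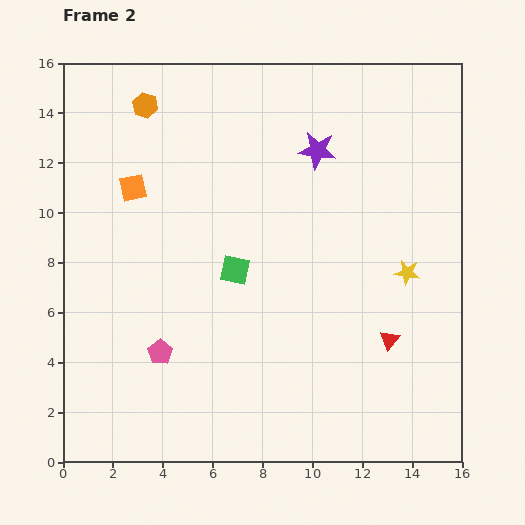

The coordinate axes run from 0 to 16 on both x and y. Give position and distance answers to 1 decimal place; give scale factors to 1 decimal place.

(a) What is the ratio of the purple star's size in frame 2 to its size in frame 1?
1.5×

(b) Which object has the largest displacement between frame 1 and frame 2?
the pink pentagon

(moved 5.7; next 4.8)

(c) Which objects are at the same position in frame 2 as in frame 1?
none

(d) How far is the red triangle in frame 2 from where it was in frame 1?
3.4

The red triangle moved from (10.2, 6.7) to (13.1, 4.9), a distance of √(2.9² + 1.8²) ≈ 3.4.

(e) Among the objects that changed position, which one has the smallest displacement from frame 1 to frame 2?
the orange hexagon

(moved 2.5)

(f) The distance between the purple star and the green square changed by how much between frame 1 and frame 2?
-7.4

Distance in frame 1: 13.2. Distance in frame 2: 5.8.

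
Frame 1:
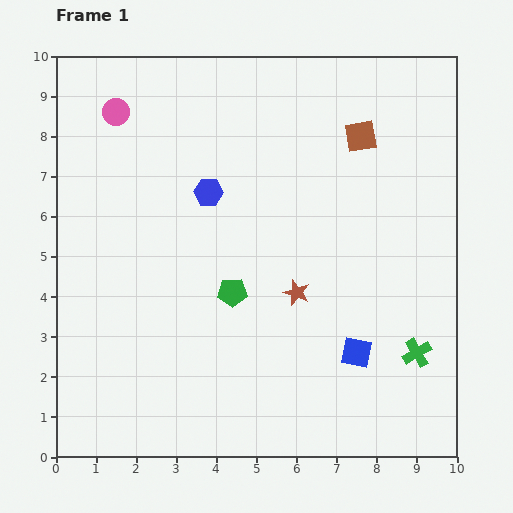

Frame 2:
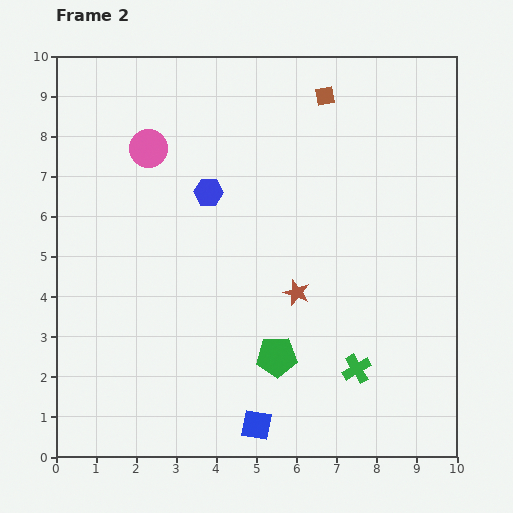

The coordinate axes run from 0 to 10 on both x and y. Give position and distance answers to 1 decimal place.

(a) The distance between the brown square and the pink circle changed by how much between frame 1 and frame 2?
-1.5

Distance in frame 1: 6.1. Distance in frame 2: 4.6.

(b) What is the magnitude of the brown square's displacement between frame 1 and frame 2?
1.3

The brown square moved from (7.6, 8.0) to (6.7, 9.0), a distance of √(0.9² + 1.0²) ≈ 1.3.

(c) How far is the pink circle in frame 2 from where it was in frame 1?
1.2

The pink circle moved from (1.5, 8.6) to (2.3, 7.7), a distance of √(0.8² + 0.9²) ≈ 1.2.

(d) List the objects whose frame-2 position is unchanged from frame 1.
the blue hexagon, the brown star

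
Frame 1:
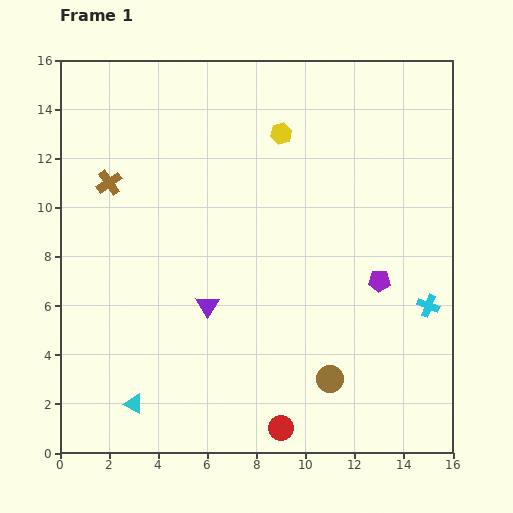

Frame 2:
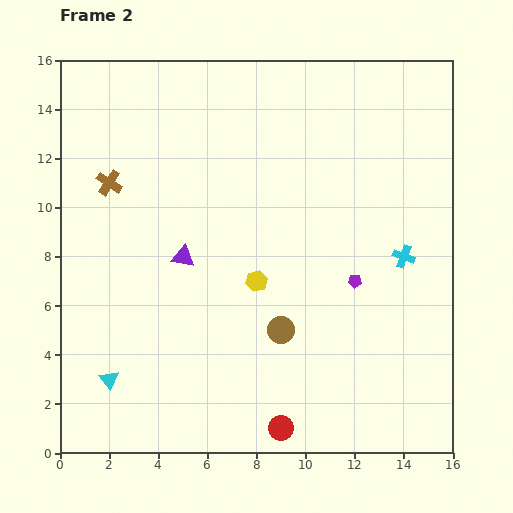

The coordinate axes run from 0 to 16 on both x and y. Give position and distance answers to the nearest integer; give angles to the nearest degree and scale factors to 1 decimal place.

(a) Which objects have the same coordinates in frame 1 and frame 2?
the brown cross, the red circle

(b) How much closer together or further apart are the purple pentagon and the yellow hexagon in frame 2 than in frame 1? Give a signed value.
-3

Distance in frame 1: 7. Distance in frame 2: 4.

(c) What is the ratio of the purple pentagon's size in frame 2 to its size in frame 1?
0.6×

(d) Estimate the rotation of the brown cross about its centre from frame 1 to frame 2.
23° counter-clockwise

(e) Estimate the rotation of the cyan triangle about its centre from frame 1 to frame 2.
24° clockwise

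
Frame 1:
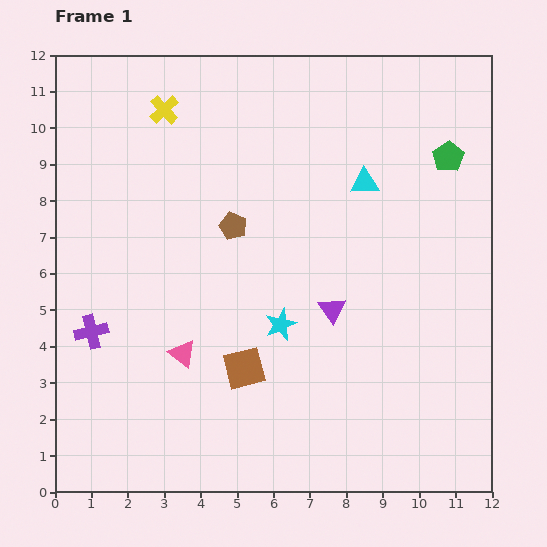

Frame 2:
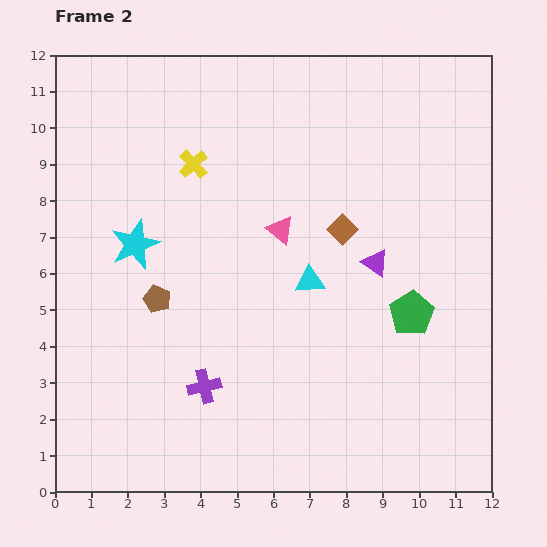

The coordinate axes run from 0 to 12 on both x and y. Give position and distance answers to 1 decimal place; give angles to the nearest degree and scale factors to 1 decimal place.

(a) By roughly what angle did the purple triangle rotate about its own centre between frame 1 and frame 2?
22° counter-clockwise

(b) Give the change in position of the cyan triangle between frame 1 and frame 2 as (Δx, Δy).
(-1.5, -2.7)

The cyan triangle was at (8.5, 8.5) in frame 1 and (7.0, 5.8) in frame 2.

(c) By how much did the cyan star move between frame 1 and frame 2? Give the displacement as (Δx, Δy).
(-4.0, 2.2)

The cyan star was at (6.2, 4.6) in frame 1 and (2.2, 6.8) in frame 2.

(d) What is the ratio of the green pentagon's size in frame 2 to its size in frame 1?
1.5×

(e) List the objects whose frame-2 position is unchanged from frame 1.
none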